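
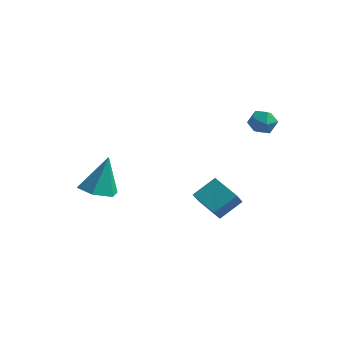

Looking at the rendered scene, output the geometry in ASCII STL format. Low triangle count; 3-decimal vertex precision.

solid 
facet normal -0.471 0.827 0.306
outer loop
vertex 2.63 2.538 1.822
vertex 2.591 2.264 2.504
vertex 3.172 2.669 2.303
endloop
endfacet
facet normal -0.027 0.972 -0.234
outer loop
vertex 2.63 2.538 1.822
vertex 3.172 2.669 2.303
vertex 3.332 2.505 1.603
endloop
endfacet
facet normal -0.220 0.569 -0.792
outer loop
vertex 2.63 2.538 1.822
vertex 3.332 2.505 1.603
vertex 2.85 1.998 1.373
endloop
endfacet
facet normal -0.784 0.176 -0.596
outer loop
vertex 2.63 2.538 1.822
vertex 2.85 1.998 1.373
vertex 2.393 1.849 1.93
endloop
endfacet
facet normal -0.939 0.336 0.081
outer loop
vertex 2.63 2.538 1.822
vertex 2.393 1.849 1.93
vertex 2.591 2.264 2.504
endloop
endfacet
facet normal 0.630 0.776 -0.038
outer loop
vertex 3.332 2.505 1.603
vertex 3.172 2.669 2.303
vertex 3.727 2.211 2.15
endloop
endfacet
facet normal -0.089 0.542 0.836
outer loop
vertex 3.172 2.669 2.303
vertex 2.591 2.264 2.504
vertex 3.27 2.062 2.707
endloop
endfacet
facet normal -0.844 -0.252 0.474
outer loop
vertex 2.591 2.264 2.504
vertex 2.393 1.849 1.93
vertex 2.788 1.555 2.477
endloop
endfacet
facet normal -0.593 -0.510 -0.623
outer loop
vertex 2.393 1.849 1.93
vertex 2.85 1.998 1.373
vertex 2.948 1.391 1.777
endloop
endfacet
facet normal 0.318 0.124 -0.940
outer loop
vertex 2.85 1.998 1.373
vertex 3.332 2.505 1.603
vertex 3.529 1.796 1.576
endloop
endfacet
facet normal 0.784 -0.176 0.596
outer loop
vertex 3.49 1.522 2.258
vertex 3.727 2.211 2.15
vertex 3.27 2.062 2.707
endloop
endfacet
facet normal 0.220 -0.569 0.792
outer loop
vertex 3.49 1.522 2.258
vertex 3.27 2.062 2.707
vertex 2.788 1.555 2.477
endloop
endfacet
facet normal 0.027 -0.972 0.234
outer loop
vertex 3.49 1.522 2.258
vertex 2.788 1.555 2.477
vertex 2.948 1.391 1.777
endloop
endfacet
facet normal 0.471 -0.827 -0.306
outer loop
vertex 3.49 1.522 2.258
vertex 2.948 1.391 1.777
vertex 3.529 1.796 1.576
endloop
endfacet
facet normal 0.939 -0.336 -0.081
outer loop
vertex 3.49 1.522 2.258
vertex 3.529 1.796 1.576
vertex 3.727 2.211 2.15
endloop
endfacet
facet normal 0.593 0.510 0.623
outer loop
vertex 3.27 2.062 2.707
vertex 3.727 2.211 2.15
vertex 3.172 2.669 2.303
endloop
endfacet
facet normal -0.318 -0.124 0.940
outer loop
vertex 2.788 1.555 2.477
vertex 3.27 2.062 2.707
vertex 2.591 2.264 2.504
endloop
endfacet
facet normal -0.630 -0.776 0.038
outer loop
vertex 2.948 1.391 1.777
vertex 2.788 1.555 2.477
vertex 2.393 1.849 1.93
endloop
endfacet
facet normal 0.089 -0.542 -0.836
outer loop
vertex 3.529 1.796 1.576
vertex 2.948 1.391 1.777
vertex 2.85 1.998 1.373
endloop
endfacet
facet normal 0.844 0.252 -0.474
outer loop
vertex 3.727 2.211 2.15
vertex 3.529 1.796 1.576
vertex 3.332 2.505 1.603
endloop
endfacet
facet normal -0.888 0.349 0.298
outer loop
vertex 1.223 1.109 -1.615
vertex 1.206 1.687 -2.343
vertex 0.595 0.148 -2.361
endloop
endfacet
facet normal 0.019 -0.621 0.784
outer loop
vertex 1.954 -0.387 -2.817
vertex 1.223 1.109 -1.615
vertex 0.595 0.148 -2.361
endloop
endfacet
facet normal -0.888 0.349 0.298
outer loop
vertex 0.595 0.148 -2.361
vertex 1.206 1.687 -2.343
vertex 0.578 0.726 -3.09
endloop
endfacet
facet normal -0.459 -0.701 -0.545
outer loop
vertex 0.578 0.726 -3.09
vertex 1.954 -0.387 -2.817
vertex 0.595 0.148 -2.361
endloop
endfacet
facet normal 0.459 0.701 0.546
outer loop
vertex 1.223 1.109 -1.615
vertex 2.565 1.152 -2.799
vertex 1.206 1.687 -2.343
endloop
endfacet
facet normal 0.018 -0.621 0.784
outer loop
vertex 2.582 0.574 -2.07
vertex 1.223 1.109 -1.615
vertex 1.954 -0.387 -2.817
endloop
endfacet
facet normal 0.459 0.701 0.545
outer loop
vertex 2.582 0.574 -2.07
vertex 2.565 1.152 -2.799
vertex 1.223 1.109 -1.615
endloop
endfacet
facet normal -0.018 0.621 -0.784
outer loop
vertex 1.206 1.687 -2.343
vertex 2.565 1.152 -2.799
vertex 0.578 0.726 -3.09
endloop
endfacet
facet normal -0.459 -0.701 -0.546
outer loop
vertex 1.937 0.191 -3.545
vertex 1.954 -0.387 -2.817
vertex 0.578 0.726 -3.09
endloop
endfacet
facet normal -0.018 0.620 -0.784
outer loop
vertex 0.578 0.726 -3.09
vertex 2.565 1.152 -2.799
vertex 1.937 0.191 -3.545
endloop
endfacet
facet normal 0.888 -0.349 -0.298
outer loop
vertex 1.937 0.191 -3.545
vertex 2.582 0.574 -2.07
vertex 1.954 -0.387 -2.817
endloop
endfacet
facet normal 0.888 -0.349 -0.298
outer loop
vertex 2.565 1.152 -2.799
vertex 2.582 0.574 -2.07
vertex 1.937 0.191 -3.545
endloop
endfacet
facet normal -0.113 -0.343 -0.933
outer loop
vertex -2.062 -1.918 -1.829
vertex -2.721 -2.544 -1.519
vertex -2.989 -1.669 -1.808
endloop
endfacet
facet normal 0.260 0.965 0.034
outer loop
vertex -2.062 -1.918 -1.829
vertex -2.989 -1.669 -1.808
vertex -2.499 -1.876 0.299
endloop
endfacet
facet normal -0.113 -0.343 -0.933
outer loop
vertex -2.989 -1.669 -1.808
vertex -2.721 -2.544 -1.519
vertex -3.648 -2.295 -1.498
endloop
endfacet
facet normal -0.616 0.757 0.218
outer loop
vertex -2.989 -1.669 -1.808
vertex -3.648 -2.295 -1.498
vertex -2.499 -1.876 0.299
endloop
endfacet
facet normal -0.113 -0.343 -0.933
outer loop
vertex -3.648 -2.295 -1.498
vertex -2.721 -2.544 -1.519
vertex -3.379 -3.17 -1.209
endloop
endfacet
facet normal -0.832 -0.074 0.549
outer loop
vertex -3.648 -2.295 -1.498
vertex -3.379 -3.17 -1.209
vertex -2.499 -1.876 0.299
endloop
endfacet
facet normal -0.113 -0.343 -0.933
outer loop
vertex -3.379 -3.17 -1.209
vertex -2.721 -2.544 -1.519
vertex -2.452 -3.419 -1.23
endloop
endfacet
facet normal -0.171 -0.696 0.697
outer loop
vertex -3.379 -3.17 -1.209
vertex -2.452 -3.419 -1.23
vertex -2.499 -1.876 0.299
endloop
endfacet
facet normal -0.114 -0.343 -0.932
outer loop
vertex -2.452 -3.419 -1.23
vertex -2.721 -2.544 -1.519
vertex -1.794 -2.794 -1.54
endloop
endfacet
facet normal 0.706 -0.488 0.514
outer loop
vertex -2.452 -3.419 -1.23
vertex -1.794 -2.794 -1.54
vertex -2.499 -1.876 0.299
endloop
endfacet
facet normal -0.113 -0.342 -0.933
outer loop
vertex -1.794 -2.794 -1.54
vertex -2.721 -2.544 -1.519
vertex -2.062 -1.918 -1.829
endloop
endfacet
facet normal 0.922 0.342 0.183
outer loop
vertex -1.794 -2.794 -1.54
vertex -2.062 -1.918 -1.829
vertex -2.499 -1.876 0.299
endloop
endfacet

endsolid


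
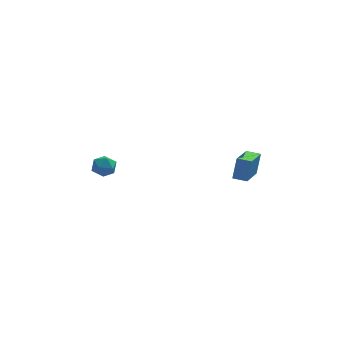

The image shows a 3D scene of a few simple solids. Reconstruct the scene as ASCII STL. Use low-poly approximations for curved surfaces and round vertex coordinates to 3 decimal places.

solid 
facet normal -0.957 0.277 0.086
outer loop
vertex -4.045 4.119 -0.286
vertex -4.266 3.377 -0.36
vertex -4.118 3.67 0.346
endloop
endfacet
facet normal -0.532 0.718 0.449
outer loop
vertex -4.045 4.119 -0.286
vertex -4.118 3.67 0.346
vertex -3.515 4.157 0.282
endloop
endfacet
facet normal -0.062 0.998 -0.009
outer loop
vertex -4.045 4.119 -0.286
vertex -3.515 4.157 0.282
vertex -3.289 4.164 -0.462
endloop
endfacet
facet normal -0.196 0.729 -0.656
outer loop
vertex -4.045 4.119 -0.286
vertex -3.289 4.164 -0.462
vertex -3.753 3.682 -0.859
endloop
endfacet
facet normal -0.750 0.283 -0.598
outer loop
vertex -4.045 4.119 -0.286
vertex -3.753 3.682 -0.859
vertex -4.266 3.377 -0.36
endloop
endfacet
facet normal -0.170 0.332 0.928
outer loop
vertex -3.515 4.157 0.282
vertex -4.118 3.67 0.346
vertex -3.407 3.438 0.559
endloop
endfacet
facet normal -0.858 -0.384 0.340
outer loop
vertex -4.118 3.67 0.346
vertex -4.266 3.377 -0.36
vertex -3.871 2.956 0.162
endloop
endfacet
facet normal -0.523 -0.374 -0.766
outer loop
vertex -4.266 3.377 -0.36
vertex -3.753 3.682 -0.859
vertex -3.645 2.963 -0.582
endloop
endfacet
facet normal 0.372 0.350 -0.860
outer loop
vertex -3.753 3.682 -0.859
vertex -3.289 4.164 -0.462
vertex -3.042 3.45 -0.646
endloop
endfacet
facet normal 0.590 0.785 0.187
outer loop
vertex -3.289 4.164 -0.462
vertex -3.515 4.157 0.282
vertex -2.894 3.743 0.06
endloop
endfacet
facet normal 0.196 -0.729 0.656
outer loop
vertex -3.115 3.001 -0.014
vertex -3.407 3.438 0.559
vertex -3.871 2.956 0.162
endloop
endfacet
facet normal 0.062 -0.998 0.009
outer loop
vertex -3.115 3.001 -0.014
vertex -3.871 2.956 0.162
vertex -3.645 2.963 -0.582
endloop
endfacet
facet normal 0.532 -0.718 -0.449
outer loop
vertex -3.115 3.001 -0.014
vertex -3.645 2.963 -0.582
vertex -3.042 3.45 -0.646
endloop
endfacet
facet normal 0.957 -0.277 -0.086
outer loop
vertex -3.115 3.001 -0.014
vertex -3.042 3.45 -0.646
vertex -2.894 3.743 0.06
endloop
endfacet
facet normal 0.750 -0.283 0.598
outer loop
vertex -3.115 3.001 -0.014
vertex -2.894 3.743 0.06
vertex -3.407 3.438 0.559
endloop
endfacet
facet normal -0.372 -0.350 0.860
outer loop
vertex -3.871 2.956 0.162
vertex -3.407 3.438 0.559
vertex -4.118 3.67 0.346
endloop
endfacet
facet normal -0.590 -0.785 -0.187
outer loop
vertex -3.645 2.963 -0.582
vertex -3.871 2.956 0.162
vertex -4.266 3.377 -0.36
endloop
endfacet
facet normal 0.170 -0.332 -0.928
outer loop
vertex -3.042 3.45 -0.646
vertex -3.645 2.963 -0.582
vertex -3.753 3.682 -0.859
endloop
endfacet
facet normal 0.858 0.384 -0.340
outer loop
vertex -2.894 3.743 0.06
vertex -3.042 3.45 -0.646
vertex -3.289 4.164 -0.462
endloop
endfacet
facet normal 0.523 0.374 0.766
outer loop
vertex -3.407 3.438 0.559
vertex -2.894 3.743 0.06
vertex -3.515 4.157 0.282
endloop
endfacet
facet normal -0.921 0.381 0.078
outer loop
vertex 3.262 -0.383 2.69
vertex 3.959 1.426 2.088
vertex 3.014 -0.718 1.395
endloop
endfacet
facet normal -0.343 -0.892 0.296
outer loop
vertex 3.761 -1.026 1.332
vertex 3.262 -0.383 2.69
vertex 3.014 -0.718 1.395
endloop
endfacet
facet normal -0.921 0.381 0.078
outer loop
vertex 3.014 -0.718 1.395
vertex 3.959 1.426 2.088
vertex 3.711 1.091 0.793
endloop
endfacet
facet normal -0.182 -0.247 -0.952
outer loop
vertex 3.711 1.091 0.793
vertex 3.761 -1.026 1.332
vertex 3.014 -0.718 1.395
endloop
endfacet
facet normal 0.182 0.247 0.952
outer loop
vertex 3.262 -0.383 2.69
vertex 4.706 1.118 2.025
vertex 3.959 1.426 2.088
endloop
endfacet
facet normal -0.343 -0.892 0.296
outer loop
vertex 4.009 -0.691 2.627
vertex 3.262 -0.383 2.69
vertex 3.761 -1.026 1.332
endloop
endfacet
facet normal 0.182 0.247 0.952
outer loop
vertex 4.009 -0.691 2.627
vertex 4.706 1.118 2.025
vertex 3.262 -0.383 2.69
endloop
endfacet
facet normal 0.343 0.892 -0.296
outer loop
vertex 3.959 1.426 2.088
vertex 4.706 1.118 2.025
vertex 3.711 1.091 0.793
endloop
endfacet
facet normal -0.182 -0.247 -0.952
outer loop
vertex 4.458 0.783 0.73
vertex 3.761 -1.026 1.332
vertex 3.711 1.091 0.793
endloop
endfacet
facet normal 0.343 0.892 -0.296
outer loop
vertex 3.711 1.091 0.793
vertex 4.706 1.118 2.025
vertex 4.458 0.783 0.73
endloop
endfacet
facet normal 0.921 -0.381 -0.078
outer loop
vertex 4.458 0.783 0.73
vertex 4.009 -0.691 2.627
vertex 3.761 -1.026 1.332
endloop
endfacet
facet normal 0.921 -0.381 -0.078
outer loop
vertex 4.706 1.118 2.025
vertex 4.009 -0.691 2.627
vertex 4.458 0.783 0.73
endloop
endfacet

endsolid


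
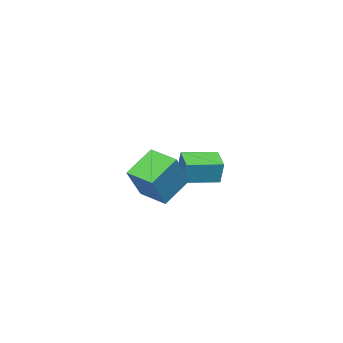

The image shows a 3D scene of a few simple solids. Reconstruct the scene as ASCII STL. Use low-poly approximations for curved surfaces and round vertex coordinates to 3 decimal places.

solid 
facet normal -0.773 0.228 0.592
outer loop
vertex 2.186 -0.109 -1.212
vertex 2.34 0.96 -1.422
vertex 1.165 -0.216 -2.504
endloop
endfacet
facet normal -0.139 -0.972 0.191
outer loop
vertex 2.2 -0.52 -3.298
vertex 2.186 -0.109 -1.212
vertex 1.165 -0.216 -2.504
endloop
endfacet
facet normal -0.773 0.227 0.593
outer loop
vertex 1.165 -0.216 -2.504
vertex 2.34 0.96 -1.422
vertex 1.318 0.853 -2.714
endloop
endfacet
facet normal -0.619 -0.065 -0.782
outer loop
vertex 1.318 0.853 -2.714
vertex 2.2 -0.52 -3.298
vertex 1.165 -0.216 -2.504
endloop
endfacet
facet normal 0.619 0.065 0.783
outer loop
vertex 2.186 -0.109 -1.212
vertex 3.375 0.656 -2.216
vertex 2.34 0.96 -1.422
endloop
endfacet
facet normal -0.139 -0.972 0.191
outer loop
vertex 3.222 -0.413 -2.006
vertex 2.186 -0.109 -1.212
vertex 2.2 -0.52 -3.298
endloop
endfacet
facet normal 0.619 0.065 0.783
outer loop
vertex 3.222 -0.413 -2.006
vertex 3.375 0.656 -2.216
vertex 2.186 -0.109 -1.212
endloop
endfacet
facet normal 0.139 0.972 -0.191
outer loop
vertex 2.34 0.96 -1.422
vertex 3.375 0.656 -2.216
vertex 1.318 0.853 -2.714
endloop
endfacet
facet normal -0.619 -0.065 -0.783
outer loop
vertex 2.354 0.549 -3.508
vertex 2.2 -0.52 -3.298
vertex 1.318 0.853 -2.714
endloop
endfacet
facet normal 0.139 0.972 -0.190
outer loop
vertex 1.318 0.853 -2.714
vertex 3.375 0.656 -2.216
vertex 2.354 0.549 -3.508
endloop
endfacet
facet normal 0.773 -0.228 -0.592
outer loop
vertex 2.354 0.549 -3.508
vertex 3.222 -0.413 -2.006
vertex 2.2 -0.52 -3.298
endloop
endfacet
facet normal 0.773 -0.227 -0.592
outer loop
vertex 3.375 0.656 -2.216
vertex 3.222 -0.413 -2.006
vertex 2.354 0.549 -3.508
endloop
endfacet
facet normal -0.699 -0.655 0.286
outer loop
vertex -1.22 -1.002 -2.505
vertex -2.154 -0.045 -2.594
vertex -1.378 -1.243 -3.442
endloop
endfacet
facet normal 0.696 -0.715 0.066
outer loop
vertex -0.686 -0.595 -3.726
vertex -1.22 -1.002 -2.505
vertex -1.378 -1.243 -3.442
endloop
endfacet
facet normal -0.699 -0.655 0.286
outer loop
vertex -1.378 -1.243 -3.442
vertex -2.154 -0.045 -2.594
vertex -2.312 -0.286 -3.531
endloop
endfacet
facet normal -0.161 -0.246 -0.956
outer loop
vertex -2.312 -0.286 -3.531
vertex -0.686 -0.595 -3.726
vertex -1.378 -1.243 -3.442
endloop
endfacet
facet normal 0.161 0.246 0.956
outer loop
vertex -1.22 -1.002 -2.505
vertex -1.462 0.603 -2.878
vertex -2.154 -0.045 -2.594
endloop
endfacet
facet normal 0.696 -0.715 0.066
outer loop
vertex -0.528 -0.354 -2.789
vertex -1.22 -1.002 -2.505
vertex -0.686 -0.595 -3.726
endloop
endfacet
facet normal 0.161 0.246 0.956
outer loop
vertex -0.528 -0.354 -2.789
vertex -1.462 0.603 -2.878
vertex -1.22 -1.002 -2.505
endloop
endfacet
facet normal -0.696 0.715 -0.066
outer loop
vertex -2.154 -0.045 -2.594
vertex -1.462 0.603 -2.878
vertex -2.312 -0.286 -3.531
endloop
endfacet
facet normal -0.161 -0.246 -0.956
outer loop
vertex -1.62 0.362 -3.815
vertex -0.686 -0.595 -3.726
vertex -2.312 -0.286 -3.531
endloop
endfacet
facet normal -0.696 0.715 -0.066
outer loop
vertex -2.312 -0.286 -3.531
vertex -1.462 0.603 -2.878
vertex -1.62 0.362 -3.815
endloop
endfacet
facet normal 0.699 0.655 -0.286
outer loop
vertex -1.62 0.362 -3.815
vertex -0.528 -0.354 -2.789
vertex -0.686 -0.595 -3.726
endloop
endfacet
facet normal 0.699 0.655 -0.286
outer loop
vertex -1.462 0.603 -2.878
vertex -0.528 -0.354 -2.789
vertex -1.62 0.362 -3.815
endloop
endfacet

endsolid


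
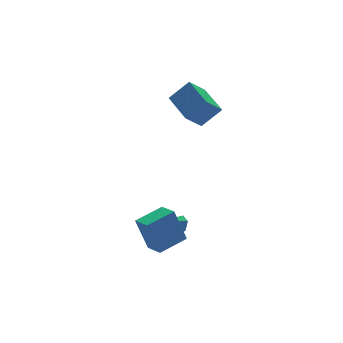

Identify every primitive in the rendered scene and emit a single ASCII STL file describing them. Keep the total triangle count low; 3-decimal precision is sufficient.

solid 
facet normal 0.840 -0.020 -0.543
outer loop
vertex -0.102 0.692 -2.924
vertex -0.472 0.509 -3.49
vertex -0.31 1.152 -3.263
endloop
endfacet
facet normal -0.038 0.582 0.812
outer loop
vertex -0.102 0.692 -2.924
vertex -0.31 1.152 -3.263
vertex -1.428 0.531 -2.87
endloop
endfacet
facet normal 0.839 -0.019 -0.544
outer loop
vertex -0.31 1.152 -3.263
vertex -0.472 0.509 -3.49
vertex -0.641 1.127 -3.772
endloop
endfacet
facet normal -0.412 0.883 0.224
outer loop
vertex -0.31 1.152 -3.263
vertex -0.641 1.127 -3.772
vertex -1.428 0.531 -2.87
endloop
endfacet
facet normal 0.839 -0.018 -0.543
outer loop
vertex -0.641 1.127 -3.772
vertex -0.472 0.509 -3.49
vertex -0.844 0.638 -4.069
endloop
endfacet
facet normal -0.782 0.527 -0.334
outer loop
vertex -0.641 1.127 -3.772
vertex -0.844 0.638 -4.069
vertex -1.428 0.531 -2.87
endloop
endfacet
facet normal 0.839 -0.020 -0.544
outer loop
vertex -0.844 0.638 -4.069
vertex -0.472 0.509 -3.49
vertex -0.767 0.051 -3.929
endloop
endfacet
facet normal -0.869 -0.220 -0.443
outer loop
vertex -0.844 0.638 -4.069
vertex -0.767 0.051 -3.929
vertex -1.428 0.531 -2.87
endloop
endfacet
facet normal 0.839 -0.018 -0.545
outer loop
vertex -0.767 0.051 -3.929
vertex -0.472 0.509 -3.49
vertex -0.467 -0.19 -3.459
endloop
endfacet
facet normal -0.608 -0.794 -0.019
outer loop
vertex -0.767 0.051 -3.929
vertex -0.467 -0.19 -3.459
vertex -1.428 0.531 -2.87
endloop
endfacet
facet normal 0.839 -0.018 -0.544
outer loop
vertex -0.467 -0.19 -3.459
vertex -0.472 0.509 -3.49
vertex -0.171 0.095 -3.012
endloop
endfacet
facet normal -0.195 -0.763 0.616
outer loop
vertex -0.467 -0.19 -3.459
vertex -0.171 0.095 -3.012
vertex -1.428 0.531 -2.87
endloop
endfacet
facet normal 0.839 -0.017 -0.543
outer loop
vertex -0.171 0.095 -3.012
vertex -0.472 0.509 -3.49
vertex -0.102 0.692 -2.924
endloop
endfacet
facet normal 0.059 -0.152 0.987
outer loop
vertex -0.171 0.095 -3.012
vertex -0.102 0.692 -2.924
vertex -1.428 0.531 -2.87
endloop
endfacet
facet normal -0.961 -0.109 -0.254
outer loop
vertex -3.53 -1.726 -1.416
vertex -3.604 -0.644 -1.601
vertex -2.98 -2.021 -3.369
endloop
endfacet
facet normal 0.068 -0.984 0.168
outer loop
vertex -1.356 -1.836 -2.939
vertex -3.53 -1.726 -1.416
vertex -2.98 -2.021 -3.369
endloop
endfacet
facet normal -0.961 -0.109 -0.254
outer loop
vertex -2.98 -2.021 -3.369
vertex -3.604 -0.644 -1.601
vertex -3.054 -0.939 -3.553
endloop
endfacet
facet normal 0.269 -0.144 -0.952
outer loop
vertex -3.054 -0.939 -3.553
vertex -1.356 -1.836 -2.939
vertex -2.98 -2.021 -3.369
endloop
endfacet
facet normal -0.269 0.144 0.952
outer loop
vertex -3.53 -1.726 -1.416
vertex -1.98 -0.459 -1.171
vertex -3.604 -0.644 -1.601
endloop
endfacet
facet normal 0.068 -0.984 0.168
outer loop
vertex -1.906 -1.541 -0.987
vertex -3.53 -1.726 -1.416
vertex -1.356 -1.836 -2.939
endloop
endfacet
facet normal -0.268 0.144 0.953
outer loop
vertex -1.906 -1.541 -0.987
vertex -1.98 -0.459 -1.171
vertex -3.53 -1.726 -1.416
endloop
endfacet
facet normal -0.068 0.984 -0.168
outer loop
vertex -3.604 -0.644 -1.601
vertex -1.98 -0.459 -1.171
vertex -3.054 -0.939 -3.553
endloop
endfacet
facet normal 0.268 -0.145 -0.952
outer loop
vertex -1.43 -0.754 -3.124
vertex -1.356 -1.836 -2.939
vertex -3.054 -0.939 -3.553
endloop
endfacet
facet normal -0.068 0.984 -0.168
outer loop
vertex -3.054 -0.939 -3.553
vertex -1.98 -0.459 -1.171
vertex -1.43 -0.754 -3.124
endloop
endfacet
facet normal 0.961 0.109 0.254
outer loop
vertex -1.43 -0.754 -3.124
vertex -1.906 -1.541 -0.987
vertex -1.356 -1.836 -2.939
endloop
endfacet
facet normal 0.961 0.109 0.254
outer loop
vertex -1.98 -0.459 -1.171
vertex -1.906 -1.541 -0.987
vertex -1.43 -0.754 -3.124
endloop
endfacet
facet normal -0.755 -0.097 0.648
outer loop
vertex 2.358 2.552 3.926
vertex 2.565 4.639 4.48
vertex 1.353 2.946 2.814
endloop
endfacet
facet normal -0.095 -0.962 -0.255
outer loop
vertex 2.395 3.081 1.92
vertex 2.358 2.552 3.926
vertex 1.353 2.946 2.814
endloop
endfacet
facet normal -0.755 -0.097 0.648
outer loop
vertex 1.353 2.946 2.814
vertex 2.565 4.639 4.48
vertex 1.56 5.034 3.368
endloop
endfacet
facet normal -0.648 0.255 -0.717
outer loop
vertex 1.56 5.034 3.368
vertex 2.395 3.081 1.92
vertex 1.353 2.946 2.814
endloop
endfacet
facet normal 0.648 -0.255 0.717
outer loop
vertex 2.358 2.552 3.926
vertex 3.607 4.774 3.586
vertex 2.565 4.639 4.48
endloop
endfacet
facet normal -0.095 -0.962 -0.255
outer loop
vertex 3.4 2.686 3.032
vertex 2.358 2.552 3.926
vertex 2.395 3.081 1.92
endloop
endfacet
facet normal 0.648 -0.255 0.718
outer loop
vertex 3.4 2.686 3.032
vertex 3.607 4.774 3.586
vertex 2.358 2.552 3.926
endloop
endfacet
facet normal 0.095 0.962 0.256
outer loop
vertex 2.565 4.639 4.48
vertex 3.607 4.774 3.586
vertex 1.56 5.034 3.368
endloop
endfacet
facet normal -0.648 0.255 -0.717
outer loop
vertex 2.602 5.168 2.474
vertex 2.395 3.081 1.92
vertex 1.56 5.034 3.368
endloop
endfacet
facet normal 0.095 0.962 0.255
outer loop
vertex 1.56 5.034 3.368
vertex 3.607 4.774 3.586
vertex 2.602 5.168 2.474
endloop
endfacet
facet normal 0.755 0.097 -0.648
outer loop
vertex 2.602 5.168 2.474
vertex 3.4 2.686 3.032
vertex 2.395 3.081 1.92
endloop
endfacet
facet normal 0.755 0.097 -0.648
outer loop
vertex 3.607 4.774 3.586
vertex 3.4 2.686 3.032
vertex 2.602 5.168 2.474
endloop
endfacet

endsolid


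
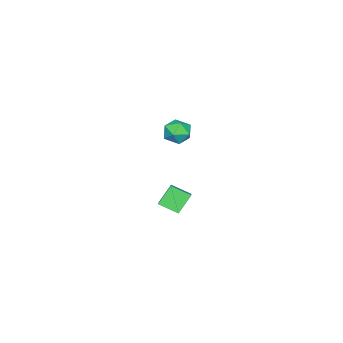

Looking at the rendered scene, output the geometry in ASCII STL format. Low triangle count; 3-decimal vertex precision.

solid 
facet normal -0.452 0.892 -0.028
outer loop
vertex 3.049 1.349 3.032
vertex 2.868 1.278 3.687
vertex 3.462 1.574 3.528
endloop
endfacet
facet normal 0.101 0.872 -0.479
outer loop
vertex 3.049 1.349 3.032
vertex 3.462 1.574 3.528
vertex 3.724 1.247 2.988
endloop
endfacet
facet normal -0.010 0.339 -0.941
outer loop
vertex 3.049 1.349 3.032
vertex 3.724 1.247 2.988
vertex 3.29 0.748 2.813
endloop
endfacet
facet normal -0.632 0.029 -0.775
outer loop
vertex 3.049 1.349 3.032
vertex 3.29 0.748 2.813
vertex 2.761 0.767 3.245
endloop
endfacet
facet normal -0.905 0.371 -0.210
outer loop
vertex 3.049 1.349 3.032
vertex 2.761 0.767 3.245
vertex 2.868 1.278 3.687
endloop
endfacet
facet normal 0.686 0.720 -0.103
outer loop
vertex 3.724 1.247 2.988
vertex 3.462 1.574 3.528
vertex 3.959 1.113 3.615
endloop
endfacet
facet normal -0.206 0.751 0.627
outer loop
vertex 3.462 1.574 3.528
vertex 2.868 1.278 3.687
vertex 3.43 1.132 4.047
endloop
endfacet
facet normal -0.939 -0.091 0.332
outer loop
vertex 2.868 1.278 3.687
vertex 2.761 0.767 3.245
vertex 2.996 0.633 3.872
endloop
endfacet
facet normal -0.497 -0.645 -0.580
outer loop
vertex 2.761 0.767 3.245
vertex 3.29 0.748 2.813
vertex 3.258 0.306 3.332
endloop
endfacet
facet normal 0.507 -0.143 -0.850
outer loop
vertex 3.29 0.748 2.813
vertex 3.724 1.247 2.988
vertex 3.852 0.602 3.173
endloop
endfacet
facet normal 0.632 -0.029 0.775
outer loop
vertex 3.671 0.531 3.828
vertex 3.959 1.113 3.615
vertex 3.43 1.132 4.047
endloop
endfacet
facet normal 0.010 -0.339 0.941
outer loop
vertex 3.671 0.531 3.828
vertex 3.43 1.132 4.047
vertex 2.996 0.633 3.872
endloop
endfacet
facet normal -0.101 -0.872 0.479
outer loop
vertex 3.671 0.531 3.828
vertex 2.996 0.633 3.872
vertex 3.258 0.306 3.332
endloop
endfacet
facet normal 0.452 -0.892 0.028
outer loop
vertex 3.671 0.531 3.828
vertex 3.258 0.306 3.332
vertex 3.852 0.602 3.173
endloop
endfacet
facet normal 0.905 -0.371 0.210
outer loop
vertex 3.671 0.531 3.828
vertex 3.852 0.602 3.173
vertex 3.959 1.113 3.615
endloop
endfacet
facet normal 0.497 0.645 0.580
outer loop
vertex 3.43 1.132 4.047
vertex 3.959 1.113 3.615
vertex 3.462 1.574 3.528
endloop
endfacet
facet normal -0.507 0.143 0.850
outer loop
vertex 2.996 0.633 3.872
vertex 3.43 1.132 4.047
vertex 2.868 1.278 3.687
endloop
endfacet
facet normal -0.686 -0.720 0.103
outer loop
vertex 3.258 0.306 3.332
vertex 2.996 0.633 3.872
vertex 2.761 0.767 3.245
endloop
endfacet
facet normal 0.206 -0.751 -0.627
outer loop
vertex 3.852 0.602 3.173
vertex 3.258 0.306 3.332
vertex 3.29 0.748 2.813
endloop
endfacet
facet normal 0.939 0.091 -0.332
outer loop
vertex 3.959 1.113 3.615
vertex 3.852 0.602 3.173
vertex 3.724 1.247 2.988
endloop
endfacet
facet normal -0.621 0.200 0.758
outer loop
vertex 1.702 -0.375 -1.271
vertex 1.471 0.502 -1.692
vertex 1.006 -0.781 -1.734
endloop
endfacet
facet normal 0.231 -0.877 0.422
outer loop
vertex 1.689 -1.002 -2.568
vertex 1.702 -0.375 -1.271
vertex 1.006 -0.781 -1.734
endloop
endfacet
facet normal -0.621 0.200 0.758
outer loop
vertex 1.006 -0.781 -1.734
vertex 1.471 0.502 -1.692
vertex 0.775 0.095 -2.155
endloop
endfacet
facet normal -0.749 -0.437 -0.498
outer loop
vertex 0.775 0.095 -2.155
vertex 1.689 -1.002 -2.568
vertex 1.006 -0.781 -1.734
endloop
endfacet
facet normal 0.749 0.436 0.498
outer loop
vertex 1.702 -0.375 -1.271
vertex 2.154 0.281 -2.526
vertex 1.471 0.502 -1.692
endloop
endfacet
facet normal 0.232 -0.877 0.421
outer loop
vertex 2.385 -0.595 -2.105
vertex 1.702 -0.375 -1.271
vertex 1.689 -1.002 -2.568
endloop
endfacet
facet normal 0.749 0.437 0.498
outer loop
vertex 2.385 -0.595 -2.105
vertex 2.154 0.281 -2.526
vertex 1.702 -0.375 -1.271
endloop
endfacet
facet normal -0.232 0.876 -0.422
outer loop
vertex 1.471 0.502 -1.692
vertex 2.154 0.281 -2.526
vertex 0.775 0.095 -2.155
endloop
endfacet
facet normal -0.749 -0.437 -0.498
outer loop
vertex 1.458 -0.125 -2.989
vertex 1.689 -1.002 -2.568
vertex 0.775 0.095 -2.155
endloop
endfacet
facet normal -0.232 0.877 -0.421
outer loop
vertex 0.775 0.095 -2.155
vertex 2.154 0.281 -2.526
vertex 1.458 -0.125 -2.989
endloop
endfacet
facet normal 0.621 -0.200 -0.758
outer loop
vertex 1.458 -0.125 -2.989
vertex 2.385 -0.595 -2.105
vertex 1.689 -1.002 -2.568
endloop
endfacet
facet normal 0.621 -0.200 -0.758
outer loop
vertex 2.154 0.281 -2.526
vertex 2.385 -0.595 -2.105
vertex 1.458 -0.125 -2.989
endloop
endfacet

endsolid


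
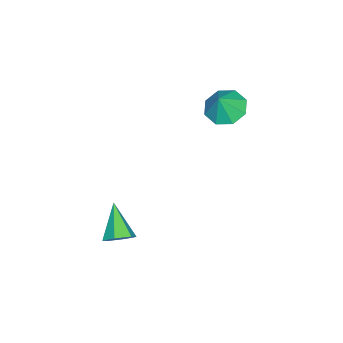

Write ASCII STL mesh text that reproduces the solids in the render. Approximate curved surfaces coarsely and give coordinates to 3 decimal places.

solid 
facet normal 0.638 0.445 -0.628
outer loop
vertex 2.488 -0.033 -2.105
vertex 1.96 -0.048 -2.652
vertex 2.005 0.549 -2.183
endloop
endfacet
facet normal 0.197 0.289 0.937
outer loop
vertex 2.488 -0.033 -2.105
vertex 2.005 0.549 -2.183
vertex 0.78 -0.872 -1.488
endloop
endfacet
facet normal 0.637 0.446 -0.629
outer loop
vertex 2.005 0.549 -2.183
vertex 1.96 -0.048 -2.652
vertex 1.476 0.534 -2.729
endloop
endfacet
facet normal -0.526 0.694 0.491
outer loop
vertex 2.005 0.549 -2.183
vertex 1.476 0.534 -2.729
vertex 0.78 -0.872 -1.488
endloop
endfacet
facet normal 0.637 0.446 -0.629
outer loop
vertex 1.476 0.534 -2.729
vertex 1.96 -0.048 -2.652
vertex 1.431 -0.063 -3.198
endloop
endfacet
facet normal -0.937 0.256 -0.236
outer loop
vertex 1.476 0.534 -2.729
vertex 1.431 -0.063 -3.198
vertex 0.78 -0.872 -1.488
endloop
endfacet
facet normal 0.637 0.445 -0.629
outer loop
vertex 1.431 -0.063 -3.198
vertex 1.96 -0.048 -2.652
vertex 1.915 -0.645 -3.12
endloop
endfacet
facet normal -0.624 -0.588 -0.515
outer loop
vertex 1.431 -0.063 -3.198
vertex 1.915 -0.645 -3.12
vertex 0.78 -0.872 -1.488
endloop
endfacet
facet normal 0.637 0.445 -0.629
outer loop
vertex 1.915 -0.645 -3.12
vertex 1.96 -0.048 -2.652
vertex 2.443 -0.629 -2.574
endloop
endfacet
facet normal 0.101 -0.993 -0.068
outer loop
vertex 1.915 -0.645 -3.12
vertex 2.443 -0.629 -2.574
vertex 0.78 -0.872 -1.488
endloop
endfacet
facet normal 0.638 0.446 -0.628
outer loop
vertex 2.443 -0.629 -2.574
vertex 1.96 -0.048 -2.652
vertex 2.488 -0.033 -2.105
endloop
endfacet
facet normal 0.510 -0.555 0.657
outer loop
vertex 2.443 -0.629 -2.574
vertex 2.488 -0.033 -2.105
vertex 0.78 -0.872 -1.488
endloop
endfacet
facet normal -0.494 0.051 -0.868
outer loop
vertex -2.816 3.194 2.572
vertex -3.499 2.554 2.923
vertex -3.396 3.549 2.923
endloop
endfacet
facet normal 0.632 0.697 0.339
outer loop
vertex -2.816 3.194 2.572
vertex -3.396 3.549 2.923
vertex -2.841 2.486 4.077
endloop
endfacet
facet normal -0.495 0.051 -0.867
outer loop
vertex -3.396 3.549 2.923
vertex -3.499 2.554 2.923
vertex -4.036 3.321 3.275
endloop
endfacet
facet normal 0.090 0.754 0.651
outer loop
vertex -3.396 3.549 2.923
vertex -4.036 3.321 3.275
vertex -2.841 2.486 4.077
endloop
endfacet
facet normal -0.494 0.052 -0.868
outer loop
vertex -4.036 3.321 3.275
vertex -3.499 2.554 2.923
vertex -4.362 2.643 3.42
endloop
endfacet
facet normal -0.341 0.350 0.872
outer loop
vertex -4.036 3.321 3.275
vertex -4.362 2.643 3.42
vertex -2.841 2.486 4.077
endloop
endfacet
facet normal -0.494 0.052 -0.868
outer loop
vertex -4.362 2.643 3.42
vertex -3.499 2.554 2.923
vertex -4.182 1.914 3.274
endloop
endfacet
facet normal -0.405 -0.275 0.872
outer loop
vertex -4.362 2.643 3.42
vertex -4.182 1.914 3.274
vertex -2.841 2.486 4.077
endloop
endfacet
facet normal -0.494 0.051 -0.868
outer loop
vertex -4.182 1.914 3.274
vertex -3.499 2.554 2.923
vertex -3.602 1.559 2.923
endloop
endfacet
facet normal -0.068 -0.755 0.652
outer loop
vertex -4.182 1.914 3.274
vertex -3.602 1.559 2.923
vertex -2.841 2.486 4.077
endloop
endfacet
facet normal -0.495 0.051 -0.868
outer loop
vertex -3.602 1.559 2.923
vertex -3.499 2.554 2.923
vertex -2.961 1.788 2.571
endloop
endfacet
facet normal 0.476 -0.812 0.338
outer loop
vertex -3.602 1.559 2.923
vertex -2.961 1.788 2.571
vertex -2.841 2.486 4.077
endloop
endfacet
facet normal -0.494 0.051 -0.868
outer loop
vertex -2.961 1.788 2.571
vertex -3.499 2.554 2.923
vertex -2.636 2.465 2.426
endloop
endfacet
facet normal 0.905 -0.409 0.118
outer loop
vertex -2.961 1.788 2.571
vertex -2.636 2.465 2.426
vertex -2.841 2.486 4.077
endloop
endfacet
facet normal -0.494 0.052 -0.868
outer loop
vertex -2.636 2.465 2.426
vertex -3.499 2.554 2.923
vertex -2.816 3.194 2.572
endloop
endfacet
facet normal 0.969 0.216 0.118
outer loop
vertex -2.636 2.465 2.426
vertex -2.816 3.194 2.572
vertex -2.841 2.486 4.077
endloop
endfacet

endsolid


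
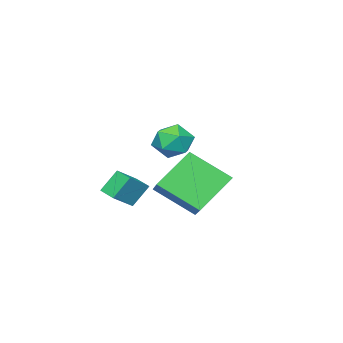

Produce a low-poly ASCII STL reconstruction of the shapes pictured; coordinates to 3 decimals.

solid 
facet normal -0.762 0.267 0.589
outer loop
vertex 0.703 -0.195 1.914
vertex 1.279 0.015 2.564
vertex 1.034 0.633 1.967
endloop
endfacet
facet normal -0.922 0.375 -0.097
outer loop
vertex 0.703 -0.195 1.914
vertex 1.034 0.633 1.967
vertex 0.955 0.233 1.172
endloop
endfacet
facet normal -0.864 -0.249 -0.437
outer loop
vertex 0.703 -0.195 1.914
vertex 0.955 0.233 1.172
vertex 1.151 -0.633 1.277
endloop
endfacet
facet normal -0.668 -0.743 0.040
outer loop
vertex 0.703 -0.195 1.914
vertex 1.151 -0.633 1.277
vertex 1.352 -0.767 2.138
endloop
endfacet
facet normal -0.606 -0.423 0.674
outer loop
vertex 0.703 -0.195 1.914
vertex 1.352 -0.767 2.138
vertex 1.279 0.015 2.564
endloop
endfacet
facet normal -0.435 0.821 -0.370
outer loop
vertex 0.955 0.233 1.172
vertex 1.034 0.633 1.967
vertex 1.688 0.707 1.362
endloop
endfacet
facet normal -0.177 0.647 0.742
outer loop
vertex 1.034 0.633 1.967
vertex 1.279 0.015 2.564
vertex 1.889 0.573 2.223
endloop
endfacet
facet normal 0.077 -0.471 0.879
outer loop
vertex 1.279 0.015 2.564
vertex 1.352 -0.767 2.138
vertex 2.085 -0.293 2.328
endloop
endfacet
facet normal -0.025 -0.989 -0.148
outer loop
vertex 1.352 -0.767 2.138
vertex 1.151 -0.633 1.277
vertex 2.006 -0.693 1.533
endloop
endfacet
facet normal -0.342 -0.189 -0.921
outer loop
vertex 1.151 -0.633 1.277
vertex 0.955 0.233 1.172
vertex 1.761 -0.075 0.936
endloop
endfacet
facet normal 0.668 0.743 -0.040
outer loop
vertex 2.337 0.135 1.586
vertex 1.688 0.707 1.362
vertex 1.889 0.573 2.223
endloop
endfacet
facet normal 0.864 0.249 0.437
outer loop
vertex 2.337 0.135 1.586
vertex 1.889 0.573 2.223
vertex 2.085 -0.293 2.328
endloop
endfacet
facet normal 0.922 -0.375 0.097
outer loop
vertex 2.337 0.135 1.586
vertex 2.085 -0.293 2.328
vertex 2.006 -0.693 1.533
endloop
endfacet
facet normal 0.762 -0.267 -0.589
outer loop
vertex 2.337 0.135 1.586
vertex 2.006 -0.693 1.533
vertex 1.761 -0.075 0.936
endloop
endfacet
facet normal 0.606 0.423 -0.674
outer loop
vertex 2.337 0.135 1.586
vertex 1.761 -0.075 0.936
vertex 1.688 0.707 1.362
endloop
endfacet
facet normal 0.025 0.989 0.148
outer loop
vertex 1.889 0.573 2.223
vertex 1.688 0.707 1.362
vertex 1.034 0.633 1.967
endloop
endfacet
facet normal 0.342 0.189 0.921
outer loop
vertex 2.085 -0.293 2.328
vertex 1.889 0.573 2.223
vertex 1.279 0.015 2.564
endloop
endfacet
facet normal 0.435 -0.821 0.370
outer loop
vertex 2.006 -0.693 1.533
vertex 2.085 -0.293 2.328
vertex 1.352 -0.767 2.138
endloop
endfacet
facet normal 0.177 -0.647 -0.742
outer loop
vertex 1.761 -0.075 0.936
vertex 2.006 -0.693 1.533
vertex 1.151 -0.633 1.277
endloop
endfacet
facet normal -0.077 0.471 -0.879
outer loop
vertex 1.688 0.707 1.362
vertex 1.761 -0.075 0.936
vertex 0.955 0.233 1.172
endloop
endfacet
facet normal -0.525 0.274 0.806
outer loop
vertex -0.036 -4.162 -1.152
vertex 0.174 -3.311 -1.305
vertex -1.074 -4.035 -1.872
endloop
endfacet
facet normal -0.236 -0.957 0.171
outer loop
vertex -0.434 -4.369 -2.855
vertex -0.036 -4.162 -1.152
vertex -1.074 -4.035 -1.872
endloop
endfacet
facet normal -0.525 0.274 0.806
outer loop
vertex -1.074 -4.035 -1.872
vertex 0.174 -3.311 -1.305
vertex -0.865 -3.184 -2.025
endloop
endfacet
facet normal -0.818 0.099 -0.566
outer loop
vertex -0.865 -3.184 -2.025
vertex -0.434 -4.369 -2.855
vertex -1.074 -4.035 -1.872
endloop
endfacet
facet normal 0.818 -0.100 0.567
outer loop
vertex -0.036 -4.162 -1.152
vertex 0.814 -3.645 -2.288
vertex 0.174 -3.311 -1.305
endloop
endfacet
facet normal -0.236 -0.957 0.171
outer loop
vertex 0.605 -4.496 -2.135
vertex -0.036 -4.162 -1.152
vertex -0.434 -4.369 -2.855
endloop
endfacet
facet normal 0.818 -0.099 0.567
outer loop
vertex 0.605 -4.496 -2.135
vertex 0.814 -3.645 -2.288
vertex -0.036 -4.162 -1.152
endloop
endfacet
facet normal 0.236 0.957 -0.172
outer loop
vertex 0.174 -3.311 -1.305
vertex 0.814 -3.645 -2.288
vertex -0.865 -3.184 -2.025
endloop
endfacet
facet normal -0.818 0.100 -0.567
outer loop
vertex -0.224 -3.518 -3.008
vertex -0.434 -4.369 -2.855
vertex -0.865 -3.184 -2.025
endloop
endfacet
facet normal 0.236 0.957 -0.171
outer loop
vertex -0.865 -3.184 -2.025
vertex 0.814 -3.645 -2.288
vertex -0.224 -3.518 -3.008
endloop
endfacet
facet normal 0.525 -0.274 -0.806
outer loop
vertex -0.224 -3.518 -3.008
vertex 0.605 -4.496 -2.135
vertex -0.434 -4.369 -2.855
endloop
endfacet
facet normal 0.525 -0.274 -0.806
outer loop
vertex 0.814 -3.645 -2.288
vertex 0.605 -4.496 -2.135
vertex -0.224 -3.518 -3.008
endloop
endfacet
facet normal -0.613 -0.626 -0.482
outer loop
vertex -3.578 -3.528 -1.26
vertex -4.282 -1.874 -2.511
vertex -2.006 -3.954 -2.708
endloop
endfacet
facet normal 0.321 -0.756 0.571
outer loop
vertex -0.938 -2.866 -1.869
vertex -3.578 -3.528 -1.26
vertex -2.006 -3.954 -2.708
endloop
endfacet
facet normal -0.613 -0.625 -0.482
outer loop
vertex -2.006 -3.954 -2.708
vertex -4.282 -1.874 -2.511
vertex -2.709 -2.3 -3.959
endloop
endfacet
facet normal 0.721 -0.196 -0.664
outer loop
vertex -2.709 -2.3 -3.959
vertex -0.938 -2.866 -1.869
vertex -2.006 -3.954 -2.708
endloop
endfacet
facet normal -0.721 0.196 0.664
outer loop
vertex -3.578 -3.528 -1.26
vertex -3.214 -0.786 -1.672
vertex -4.282 -1.874 -2.511
endloop
endfacet
facet normal 0.321 -0.755 0.571
outer loop
vertex -2.511 -2.44 -0.421
vertex -3.578 -3.528 -1.26
vertex -0.938 -2.866 -1.869
endloop
endfacet
facet normal -0.722 0.196 0.664
outer loop
vertex -2.511 -2.44 -0.421
vertex -3.214 -0.786 -1.672
vertex -3.578 -3.528 -1.26
endloop
endfacet
facet normal -0.321 0.756 -0.571
outer loop
vertex -4.282 -1.874 -2.511
vertex -3.214 -0.786 -1.672
vertex -2.709 -2.3 -3.959
endloop
endfacet
facet normal 0.722 -0.195 -0.664
outer loop
vertex -1.642 -1.212 -3.12
vertex -0.938 -2.866 -1.869
vertex -2.709 -2.3 -3.959
endloop
endfacet
facet normal -0.321 0.755 -0.571
outer loop
vertex -2.709 -2.3 -3.959
vertex -3.214 -0.786 -1.672
vertex -1.642 -1.212 -3.12
endloop
endfacet
facet normal 0.613 0.626 0.482
outer loop
vertex -1.642 -1.212 -3.12
vertex -2.511 -2.44 -0.421
vertex -0.938 -2.866 -1.869
endloop
endfacet
facet normal 0.614 0.625 0.482
outer loop
vertex -3.214 -0.786 -1.672
vertex -2.511 -2.44 -0.421
vertex -1.642 -1.212 -3.12
endloop
endfacet

endsolid


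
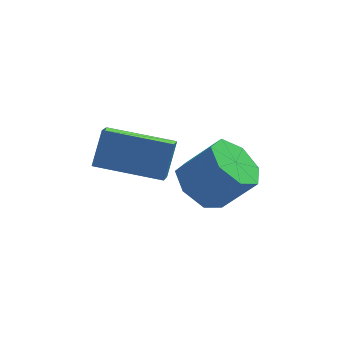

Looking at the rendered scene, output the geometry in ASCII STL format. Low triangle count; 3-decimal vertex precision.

solid 
facet normal -0.963 0.231 0.141
outer loop
vertex 0.084 -1.048 3.694
vertex 0.198 -0.27 3.196
vertex -0.213 -1.66 2.669
endloop
endfacet
facet normal -0.123 -0.836 0.535
outer loop
vertex 1.742 -2.13 2.384
vertex 0.084 -1.048 3.694
vertex -0.213 -1.66 2.669
endloop
endfacet
facet normal -0.963 0.232 0.140
outer loop
vertex -0.213 -1.66 2.669
vertex 0.198 -0.27 3.196
vertex -0.098 -0.883 2.172
endloop
endfacet
facet normal -0.241 -0.497 -0.833
outer loop
vertex -0.098 -0.883 2.172
vertex 1.742 -2.13 2.384
vertex -0.213 -1.66 2.669
endloop
endfacet
facet normal 0.241 0.498 0.833
outer loop
vertex 0.084 -1.048 3.694
vertex 2.153 -0.74 2.911
vertex 0.198 -0.27 3.196
endloop
endfacet
facet normal -0.122 -0.836 0.536
outer loop
vertex 2.038 -1.517 3.408
vertex 0.084 -1.048 3.694
vertex 1.742 -2.13 2.384
endloop
endfacet
facet normal 0.241 0.497 0.833
outer loop
vertex 2.038 -1.517 3.408
vertex 2.153 -0.74 2.911
vertex 0.084 -1.048 3.694
endloop
endfacet
facet normal 0.123 0.835 -0.536
outer loop
vertex 0.198 -0.27 3.196
vertex 2.153 -0.74 2.911
vertex -0.098 -0.883 2.172
endloop
endfacet
facet normal -0.241 -0.498 -0.833
outer loop
vertex 1.856 -1.352 1.886
vertex 1.742 -2.13 2.384
vertex -0.098 -0.883 2.172
endloop
endfacet
facet normal 0.122 0.836 -0.535
outer loop
vertex -0.098 -0.883 2.172
vertex 2.153 -0.74 2.911
vertex 1.856 -1.352 1.886
endloop
endfacet
facet normal 0.963 -0.231 -0.140
outer loop
vertex 1.856 -1.352 1.886
vertex 2.038 -1.517 3.408
vertex 1.742 -2.13 2.384
endloop
endfacet
facet normal 0.963 -0.232 -0.140
outer loop
vertex 2.153 -0.74 2.911
vertex 2.038 -1.517 3.408
vertex 1.856 -1.352 1.886
endloop
endfacet
facet normal -0.662 0.077 -0.746
outer loop
vertex 3.45 -0.894 0.799
vertex 2.78 -1.243 1.358
vertex 3.028 -0.346 1.23
endloop
endfacet
facet normal 0.542 0.736 -0.405
outer loop
vertex 3.45 -0.894 0.799
vertex 3.028 -0.346 1.23
vertex 4.43 -1.008 1.903
endloop
endfacet
facet normal 0.542 0.736 -0.406
outer loop
vertex 4.43 -1.008 1.903
vertex 3.028 -0.346 1.23
vertex 4.008 -0.459 2.334
endloop
endfacet
facet normal 0.662 -0.077 0.746
outer loop
vertex 4.43 -1.008 1.903
vertex 4.008 -0.459 2.334
vertex 3.76 -1.357 2.462
endloop
endfacet
facet normal -0.662 0.077 -0.745
outer loop
vertex 3.028 -0.346 1.23
vertex 2.78 -1.243 1.358
vertex 2.419 -0.473 1.758
endloop
endfacet
facet normal -0.067 0.985 0.160
outer loop
vertex 3.028 -0.346 1.23
vertex 2.419 -0.473 1.758
vertex 4.008 -0.459 2.334
endloop
endfacet
facet normal -0.067 0.985 0.160
outer loop
vertex 4.008 -0.459 2.334
vertex 2.419 -0.473 1.758
vertex 3.399 -0.586 2.861
endloop
endfacet
facet normal 0.662 -0.076 0.746
outer loop
vertex 4.008 -0.459 2.334
vertex 3.399 -0.586 2.861
vertex 3.76 -1.357 2.462
endloop
endfacet
facet normal -0.662 0.077 -0.746
outer loop
vertex 2.419 -0.473 1.758
vertex 2.78 -1.243 1.358
vertex 2.082 -1.18 1.984
endloop
endfacet
facet normal -0.625 0.492 0.606
outer loop
vertex 2.419 -0.473 1.758
vertex 2.082 -1.18 1.984
vertex 3.399 -0.586 2.861
endloop
endfacet
facet normal -0.625 0.492 0.606
outer loop
vertex 3.399 -0.586 2.861
vertex 2.082 -1.18 1.984
vertex 3.062 -1.294 3.088
endloop
endfacet
facet normal 0.662 -0.076 0.746
outer loop
vertex 3.399 -0.586 2.861
vertex 3.062 -1.294 3.088
vertex 3.76 -1.357 2.462
endloop
endfacet
facet normal -0.662 0.076 -0.746
outer loop
vertex 2.082 -1.18 1.984
vertex 2.78 -1.243 1.358
vertex 2.271 -1.935 1.739
endloop
endfacet
facet normal -0.713 -0.371 0.595
outer loop
vertex 2.082 -1.18 1.984
vertex 2.271 -1.935 1.739
vertex 3.062 -1.294 3.088
endloop
endfacet
facet normal -0.714 -0.371 0.595
outer loop
vertex 3.062 -1.294 3.088
vertex 2.271 -1.935 1.739
vertex 3.25 -2.049 2.843
endloop
endfacet
facet normal 0.662 -0.077 0.746
outer loop
vertex 3.062 -1.294 3.088
vertex 3.25 -2.049 2.843
vertex 3.76 -1.357 2.462
endloop
endfacet
facet normal -0.662 0.077 -0.746
outer loop
vertex 2.271 -1.935 1.739
vertex 2.78 -1.243 1.358
vertex 2.843 -2.169 1.207
endloop
endfacet
facet normal -0.264 -0.955 0.136
outer loop
vertex 2.271 -1.935 1.739
vertex 2.843 -2.169 1.207
vertex 3.25 -2.049 2.843
endloop
endfacet
facet normal -0.263 -0.955 0.135
outer loop
vertex 3.25 -2.049 2.843
vertex 2.843 -2.169 1.207
vertex 3.823 -2.282 2.311
endloop
endfacet
facet normal 0.661 -0.077 0.746
outer loop
vertex 3.25 -2.049 2.843
vertex 3.823 -2.282 2.311
vertex 3.76 -1.357 2.462
endloop
endfacet
facet normal -0.662 0.077 -0.746
outer loop
vertex 2.843 -2.169 1.207
vertex 2.78 -1.243 1.358
vertex 3.368 -1.706 0.789
endloop
endfacet
facet normal 0.384 -0.820 -0.425
outer loop
vertex 2.843 -2.169 1.207
vertex 3.368 -1.706 0.789
vertex 3.823 -2.282 2.311
endloop
endfacet
facet normal 0.384 -0.820 -0.425
outer loop
vertex 3.823 -2.282 2.311
vertex 3.368 -1.706 0.789
vertex 4.348 -1.819 1.892
endloop
endfacet
facet normal 0.662 -0.077 0.745
outer loop
vertex 3.823 -2.282 2.311
vertex 4.348 -1.819 1.892
vertex 3.76 -1.357 2.462
endloop
endfacet
facet normal -0.662 0.076 -0.746
outer loop
vertex 3.368 -1.706 0.789
vertex 2.78 -1.243 1.358
vertex 3.45 -0.894 0.799
endloop
endfacet
facet normal 0.742 -0.067 -0.667
outer loop
vertex 3.368 -1.706 0.789
vertex 3.45 -0.894 0.799
vertex 4.348 -1.819 1.892
endloop
endfacet
facet normal 0.743 -0.066 -0.666
outer loop
vertex 4.348 -1.819 1.892
vertex 3.45 -0.894 0.799
vertex 4.43 -1.008 1.903
endloop
endfacet
facet normal 0.662 -0.077 0.745
outer loop
vertex 4.348 -1.819 1.892
vertex 4.43 -1.008 1.903
vertex 3.76 -1.357 2.462
endloop
endfacet

endsolid


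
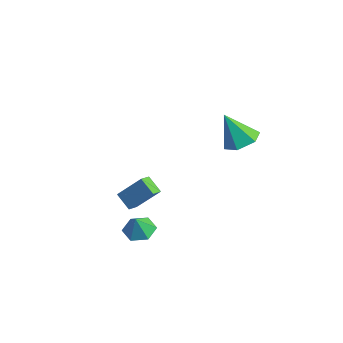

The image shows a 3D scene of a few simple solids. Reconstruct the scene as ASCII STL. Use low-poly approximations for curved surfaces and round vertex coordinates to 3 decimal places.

solid 
facet normal -0.219 0.324 -0.920
outer loop
vertex 2.985 -2.712 -4.423
vertex 2.063 -2.687 -4.195
vertex 2.608 -1.922 -4.055
endloop
endfacet
facet normal 0.865 0.198 0.461
outer loop
vertex 2.985 -2.712 -4.423
vertex 2.608 -1.922 -4.055
vertex 2.337 -3.093 -3.045
endloop
endfacet
facet normal -0.219 0.324 -0.920
outer loop
vertex 2.608 -1.922 -4.055
vertex 2.063 -2.687 -4.195
vertex 1.686 -1.897 -3.827
endloop
endfacet
facet normal 0.206 0.611 0.764
outer loop
vertex 2.608 -1.922 -4.055
vertex 1.686 -1.897 -3.827
vertex 2.337 -3.093 -3.045
endloop
endfacet
facet normal -0.218 0.325 -0.920
outer loop
vertex 1.686 -1.897 -3.827
vertex 2.063 -2.687 -4.195
vertex 1.141 -2.662 -3.968
endloop
endfacet
facet normal -0.539 0.235 0.809
outer loop
vertex 1.686 -1.897 -3.827
vertex 1.141 -2.662 -3.968
vertex 2.337 -3.093 -3.045
endloop
endfacet
facet normal -0.218 0.324 -0.921
outer loop
vertex 1.141 -2.662 -3.968
vertex 2.063 -2.687 -4.195
vertex 1.519 -3.453 -4.336
endloop
endfacet
facet normal -0.624 -0.554 0.550
outer loop
vertex 1.141 -2.662 -3.968
vertex 1.519 -3.453 -4.336
vertex 2.337 -3.093 -3.045
endloop
endfacet
facet normal -0.218 0.324 -0.921
outer loop
vertex 1.519 -3.453 -4.336
vertex 2.063 -2.687 -4.195
vertex 2.441 -3.478 -4.563
endloop
endfacet
facet normal 0.035 -0.968 0.248
outer loop
vertex 1.519 -3.453 -4.336
vertex 2.441 -3.478 -4.563
vertex 2.337 -3.093 -3.045
endloop
endfacet
facet normal -0.219 0.324 -0.921
outer loop
vertex 2.441 -3.478 -4.563
vertex 2.063 -2.687 -4.195
vertex 2.985 -2.712 -4.423
endloop
endfacet
facet normal 0.780 -0.591 0.203
outer loop
vertex 2.441 -3.478 -4.563
vertex 2.985 -2.712 -4.423
vertex 2.337 -3.093 -3.045
endloop
endfacet
facet normal 0.344 0.320 -0.883
outer loop
vertex 5.071 2.6 2.525
vertex 4.083 2.457 2.088
vertex 4.346 3.414 2.537
endloop
endfacet
facet normal 0.465 0.402 0.789
outer loop
vertex 5.071 2.6 2.525
vertex 4.346 3.414 2.537
vertex 3.357 1.783 3.952
endloop
endfacet
facet normal 0.343 0.320 -0.883
outer loop
vertex 4.346 3.414 2.537
vertex 4.083 2.457 2.088
vertex 3.358 3.271 2.101
endloop
endfacet
facet normal -0.363 0.726 0.584
outer loop
vertex 4.346 3.414 2.537
vertex 3.358 3.271 2.101
vertex 3.357 1.783 3.952
endloop
endfacet
facet normal 0.343 0.320 -0.883
outer loop
vertex 3.358 3.271 2.101
vertex 4.083 2.457 2.088
vertex 3.094 2.314 1.652
endloop
endfacet
facet normal -0.969 0.194 0.156
outer loop
vertex 3.358 3.271 2.101
vertex 3.094 2.314 1.652
vertex 3.357 1.783 3.952
endloop
endfacet
facet normal 0.343 0.319 -0.883
outer loop
vertex 3.094 2.314 1.652
vertex 4.083 2.457 2.088
vertex 3.819 1.499 1.639
endloop
endfacet
facet normal -0.746 -0.663 -0.068
outer loop
vertex 3.094 2.314 1.652
vertex 3.819 1.499 1.639
vertex 3.357 1.783 3.952
endloop
endfacet
facet normal 0.344 0.319 -0.883
outer loop
vertex 3.819 1.499 1.639
vertex 4.083 2.457 2.088
vertex 4.807 1.643 2.076
endloop
endfacet
facet normal 0.083 -0.987 0.138
outer loop
vertex 3.819 1.499 1.639
vertex 4.807 1.643 2.076
vertex 3.357 1.783 3.952
endloop
endfacet
facet normal 0.344 0.319 -0.883
outer loop
vertex 4.807 1.643 2.076
vertex 4.083 2.457 2.088
vertex 5.071 2.6 2.525
endloop
endfacet
facet normal 0.688 -0.455 0.566
outer loop
vertex 4.807 1.643 2.076
vertex 5.071 2.6 2.525
vertex 3.357 1.783 3.952
endloop
endfacet
facet normal -0.454 -0.515 -0.727
outer loop
vertex -1.622 -1.829 -4.004
vertex -1.955 -1.127 -4.293
vertex -0.66 -1.668 -4.719
endloop
endfacet
facet normal 0.401 -0.847 0.349
outer loop
vertex 0.235 -0.653 -3.287
vertex -1.622 -1.829 -4.004
vertex -0.66 -1.668 -4.719
endloop
endfacet
facet normal -0.454 -0.515 -0.727
outer loop
vertex -0.66 -1.668 -4.719
vertex -1.955 -1.127 -4.293
vertex -0.993 -0.965 -5.009
endloop
endfacet
facet normal 0.795 0.133 -0.591
outer loop
vertex -0.993 -0.965 -5.009
vertex 0.235 -0.653 -3.287
vertex -0.66 -1.668 -4.719
endloop
endfacet
facet normal -0.795 -0.134 0.592
outer loop
vertex -1.622 -1.829 -4.004
vertex -1.06 -0.112 -2.861
vertex -1.955 -1.127 -4.293
endloop
endfacet
facet normal 0.402 -0.847 0.348
outer loop
vertex -0.727 -0.815 -2.571
vertex -1.622 -1.829 -4.004
vertex 0.235 -0.653 -3.287
endloop
endfacet
facet normal -0.796 -0.133 0.591
outer loop
vertex -0.727 -0.815 -2.571
vertex -1.06 -0.112 -2.861
vertex -1.622 -1.829 -4.004
endloop
endfacet
facet normal -0.402 0.847 -0.349
outer loop
vertex -1.955 -1.127 -4.293
vertex -1.06 -0.112 -2.861
vertex -0.993 -0.965 -5.009
endloop
endfacet
facet normal 0.795 0.134 -0.591
outer loop
vertex -0.098 0.049 -3.576
vertex 0.235 -0.653 -3.287
vertex -0.993 -0.965 -5.009
endloop
endfacet
facet normal -0.401 0.847 -0.349
outer loop
vertex -0.993 -0.965 -5.009
vertex -1.06 -0.112 -2.861
vertex -0.098 0.049 -3.576
endloop
endfacet
facet normal 0.454 0.515 0.727
outer loop
vertex -0.098 0.049 -3.576
vertex -0.727 -0.815 -2.571
vertex 0.235 -0.653 -3.287
endloop
endfacet
facet normal 0.454 0.515 0.727
outer loop
vertex -1.06 -0.112 -2.861
vertex -0.727 -0.815 -2.571
vertex -0.098 0.049 -3.576
endloop
endfacet

endsolid


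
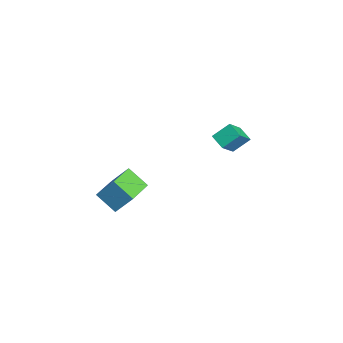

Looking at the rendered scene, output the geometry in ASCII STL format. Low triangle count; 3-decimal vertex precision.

solid 
facet normal -0.891 -0.271 0.364
outer loop
vertex -2.098 2.083 2.042
vertex -2.106 3.152 2.817
vertex -2.992 3.109 0.618
endloop
endfacet
facet normal 0.006 -0.809 -0.587
outer loop
vertex -2.074 3.388 0.243
vertex -2.098 2.083 2.042
vertex -2.992 3.109 0.618
endloop
endfacet
facet normal -0.891 -0.271 0.364
outer loop
vertex -2.992 3.109 0.618
vertex -2.106 3.152 2.817
vertex -3.0 4.178 1.393
endloop
endfacet
facet normal -0.454 0.521 -0.723
outer loop
vertex -3.0 4.178 1.393
vertex -2.074 3.388 0.243
vertex -2.992 3.109 0.618
endloop
endfacet
facet normal 0.454 -0.521 0.723
outer loop
vertex -2.098 2.083 2.042
vertex -1.188 3.431 2.442
vertex -2.106 3.152 2.817
endloop
endfacet
facet normal 0.006 -0.809 -0.587
outer loop
vertex -1.18 2.362 1.667
vertex -2.098 2.083 2.042
vertex -2.074 3.388 0.243
endloop
endfacet
facet normal 0.454 -0.521 0.723
outer loop
vertex -1.18 2.362 1.667
vertex -1.188 3.431 2.442
vertex -2.098 2.083 2.042
endloop
endfacet
facet normal -0.006 0.809 0.587
outer loop
vertex -2.106 3.152 2.817
vertex -1.188 3.431 2.442
vertex -3.0 4.178 1.393
endloop
endfacet
facet normal -0.454 0.521 -0.723
outer loop
vertex -2.082 4.457 1.018
vertex -2.074 3.388 0.243
vertex -3.0 4.178 1.393
endloop
endfacet
facet normal -0.006 0.809 0.587
outer loop
vertex -3.0 4.178 1.393
vertex -1.188 3.431 2.442
vertex -2.082 4.457 1.018
endloop
endfacet
facet normal 0.891 0.271 -0.364
outer loop
vertex -2.082 4.457 1.018
vertex -1.18 2.362 1.667
vertex -2.074 3.388 0.243
endloop
endfacet
facet normal 0.891 0.271 -0.364
outer loop
vertex -1.188 3.431 2.442
vertex -1.18 2.362 1.667
vertex -2.082 4.457 1.018
endloop
endfacet
facet normal -0.693 0.692 -0.203
outer loop
vertex -2.963 -3.685 -1.047
vertex -2.47 -2.795 0.303
vertex -1.927 -2.909 -1.936
endloop
endfacet
facet normal -0.291 -0.526 -0.799
outer loop
vertex -0.59 -4.245 -1.543
vertex -2.963 -3.685 -1.047
vertex -1.927 -2.909 -1.936
endloop
endfacet
facet normal -0.692 0.692 -0.203
outer loop
vertex -1.927 -2.909 -1.936
vertex -2.47 -2.795 0.303
vertex -1.434 -2.02 -0.586
endloop
endfacet
facet normal 0.660 0.494 -0.566
outer loop
vertex -1.434 -2.02 -0.586
vertex -0.59 -4.245 -1.543
vertex -1.927 -2.909 -1.936
endloop
endfacet
facet normal -0.660 -0.494 0.566
outer loop
vertex -2.963 -3.685 -1.047
vertex -1.133 -4.131 0.696
vertex -2.47 -2.795 0.303
endloop
endfacet
facet normal -0.291 -0.527 -0.799
outer loop
vertex -1.626 -5.02 -0.654
vertex -2.963 -3.685 -1.047
vertex -0.59 -4.245 -1.543
endloop
endfacet
facet normal -0.660 -0.494 0.566
outer loop
vertex -1.626 -5.02 -0.654
vertex -1.133 -4.131 0.696
vertex -2.963 -3.685 -1.047
endloop
endfacet
facet normal 0.291 0.527 0.799
outer loop
vertex -2.47 -2.795 0.303
vertex -1.133 -4.131 0.696
vertex -1.434 -2.02 -0.586
endloop
endfacet
facet normal 0.660 0.494 -0.566
outer loop
vertex -0.097 -3.355 -0.193
vertex -0.59 -4.245 -1.543
vertex -1.434 -2.02 -0.586
endloop
endfacet
facet normal 0.291 0.527 0.799
outer loop
vertex -1.434 -2.02 -0.586
vertex -1.133 -4.131 0.696
vertex -0.097 -3.355 -0.193
endloop
endfacet
facet normal 0.692 -0.692 0.203
outer loop
vertex -0.097 -3.355 -0.193
vertex -1.626 -5.02 -0.654
vertex -0.59 -4.245 -1.543
endloop
endfacet
facet normal 0.693 -0.692 0.203
outer loop
vertex -1.133 -4.131 0.696
vertex -1.626 -5.02 -0.654
vertex -0.097 -3.355 -0.193
endloop
endfacet

endsolid


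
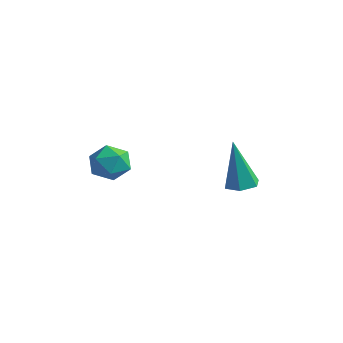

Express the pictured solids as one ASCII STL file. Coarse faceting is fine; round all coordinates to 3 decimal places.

solid 
facet normal -0.371 0.587 0.719
outer loop
vertex -2.587 -0.168 2.874
vertex -3.327 -0.393 2.676
vertex -2.918 -0.806 3.224
endloop
endfacet
facet normal 0.278 0.347 0.896
outer loop
vertex -2.587 -0.168 2.874
vertex -2.918 -0.806 3.224
vertex -2.153 -0.828 2.995
endloop
endfacet
facet normal 0.735 0.555 0.390
outer loop
vertex -2.587 -0.168 2.874
vertex -2.153 -0.828 2.995
vertex -2.089 -0.429 2.306
endloop
endfacet
facet normal 0.370 0.924 -0.100
outer loop
vertex -2.587 -0.168 2.874
vertex -2.089 -0.429 2.306
vertex -2.815 -0.16 2.109
endloop
endfacet
facet normal -0.315 0.944 0.104
outer loop
vertex -2.587 -0.168 2.874
vertex -2.815 -0.16 2.109
vertex -3.327 -0.393 2.676
endloop
endfacet
facet normal 0.257 -0.367 0.894
outer loop
vertex -2.153 -0.828 2.995
vertex -2.918 -0.806 3.224
vertex -2.625 -1.46 2.871
endloop
endfacet
facet normal -0.793 0.022 0.609
outer loop
vertex -2.918 -0.806 3.224
vertex -3.327 -0.393 2.676
vertex -3.351 -1.191 2.674
endloop
endfacet
facet normal -0.701 0.599 -0.387
outer loop
vertex -3.327 -0.393 2.676
vertex -2.815 -0.16 2.109
vertex -3.287 -0.792 1.985
endloop
endfacet
facet normal 0.405 0.568 -0.716
outer loop
vertex -2.815 -0.16 2.109
vertex -2.089 -0.429 2.306
vertex -2.522 -0.814 1.756
endloop
endfacet
facet normal 0.997 -0.030 0.075
outer loop
vertex -2.089 -0.429 2.306
vertex -2.153 -0.828 2.995
vertex -2.113 -1.227 2.304
endloop
endfacet
facet normal -0.370 -0.924 0.100
outer loop
vertex -2.853 -1.452 2.106
vertex -2.625 -1.46 2.871
vertex -3.351 -1.191 2.674
endloop
endfacet
facet normal -0.735 -0.555 -0.390
outer loop
vertex -2.853 -1.452 2.106
vertex -3.351 -1.191 2.674
vertex -3.287 -0.792 1.985
endloop
endfacet
facet normal -0.278 -0.347 -0.896
outer loop
vertex -2.853 -1.452 2.106
vertex -3.287 -0.792 1.985
vertex -2.522 -0.814 1.756
endloop
endfacet
facet normal 0.371 -0.587 -0.719
outer loop
vertex -2.853 -1.452 2.106
vertex -2.522 -0.814 1.756
vertex -2.113 -1.227 2.304
endloop
endfacet
facet normal 0.315 -0.944 -0.104
outer loop
vertex -2.853 -1.452 2.106
vertex -2.113 -1.227 2.304
vertex -2.625 -1.46 2.871
endloop
endfacet
facet normal -0.405 -0.568 0.716
outer loop
vertex -3.351 -1.191 2.674
vertex -2.625 -1.46 2.871
vertex -2.918 -0.806 3.224
endloop
endfacet
facet normal -0.997 0.030 -0.075
outer loop
vertex -3.287 -0.792 1.985
vertex -3.351 -1.191 2.674
vertex -3.327 -0.393 2.676
endloop
endfacet
facet normal -0.257 0.367 -0.894
outer loop
vertex -2.522 -0.814 1.756
vertex -3.287 -0.792 1.985
vertex -2.815 -0.16 2.109
endloop
endfacet
facet normal 0.793 -0.022 -0.609
outer loop
vertex -2.113 -1.227 2.304
vertex -2.522 -0.814 1.756
vertex -2.089 -0.429 2.306
endloop
endfacet
facet normal 0.701 -0.599 0.387
outer loop
vertex -2.625 -1.46 2.871
vertex -2.113 -1.227 2.304
vertex -2.153 -0.828 2.995
endloop
endfacet
facet normal 0.075 0.139 -0.988
outer loop
vertex -0.694 3.082 0.823
vertex -1.133 3.533 0.853
vertex -0.524 3.681 0.92
endloop
endfacet
facet normal 0.909 -0.304 0.285
outer loop
vertex -0.694 3.082 0.823
vertex -0.524 3.681 0.92
vertex -1.287 3.247 2.887
endloop
endfacet
facet normal 0.075 0.139 -0.988
outer loop
vertex -0.524 3.681 0.92
vertex -1.133 3.533 0.853
vertex -0.963 4.132 0.95
endloop
endfacet
facet normal 0.670 0.626 0.398
outer loop
vertex -0.524 3.681 0.92
vertex -0.963 4.132 0.95
vertex -1.287 3.247 2.887
endloop
endfacet
facet normal 0.075 0.139 -0.988
outer loop
vertex -0.963 4.132 0.95
vertex -1.133 3.533 0.853
vertex -1.572 3.984 0.883
endloop
endfacet
facet normal -0.258 0.894 0.366
outer loop
vertex -0.963 4.132 0.95
vertex -1.572 3.984 0.883
vertex -1.287 3.247 2.887
endloop
endfacet
facet normal 0.075 0.139 -0.988
outer loop
vertex -1.572 3.984 0.883
vertex -1.133 3.533 0.853
vertex -1.742 3.385 0.786
endloop
endfacet
facet normal -0.947 0.233 0.220
outer loop
vertex -1.572 3.984 0.883
vertex -1.742 3.385 0.786
vertex -1.287 3.247 2.887
endloop
endfacet
facet normal 0.075 0.139 -0.988
outer loop
vertex -1.742 3.385 0.786
vertex -1.133 3.533 0.853
vertex -1.303 2.934 0.756
endloop
endfacet
facet normal -0.709 -0.697 0.108
outer loop
vertex -1.742 3.385 0.786
vertex -1.303 2.934 0.756
vertex -1.287 3.247 2.887
endloop
endfacet
facet normal 0.075 0.139 -0.988
outer loop
vertex -1.303 2.934 0.756
vertex -1.133 3.533 0.853
vertex -0.694 3.082 0.823
endloop
endfacet
facet normal 0.219 -0.966 0.140
outer loop
vertex -1.303 2.934 0.756
vertex -0.694 3.082 0.823
vertex -1.287 3.247 2.887
endloop
endfacet

endsolid


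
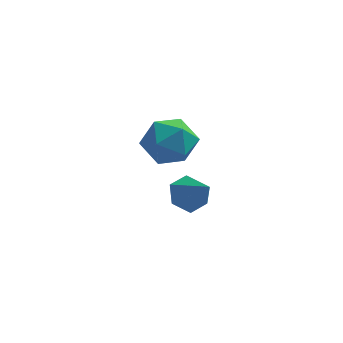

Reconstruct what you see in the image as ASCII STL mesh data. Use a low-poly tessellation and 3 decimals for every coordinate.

solid 
facet normal -0.332 0.701 0.631
outer loop
vertex -3.189 2.696 1.418
vertex -3.112 1.923 2.318
vertex -2.182 2.61 2.043
endloop
endfacet
facet normal 0.029 0.995 0.090
outer loop
vertex -3.189 2.696 1.418
vertex -2.182 2.61 2.043
vertex -2.141 2.716 0.86
endloop
endfacet
facet normal -0.291 0.804 -0.519
outer loop
vertex -3.189 2.696 1.418
vertex -2.141 2.716 0.86
vertex -3.045 2.094 0.404
endloop
endfacet
facet normal -0.850 0.391 -0.353
outer loop
vertex -3.189 2.696 1.418
vertex -3.045 2.094 0.404
vertex -3.645 1.604 1.305
endloop
endfacet
facet normal -0.875 0.328 0.357
outer loop
vertex -3.189 2.696 1.418
vertex -3.645 1.604 1.305
vertex -3.112 1.923 2.318
endloop
endfacet
facet normal 0.687 0.721 0.088
outer loop
vertex -2.141 2.716 0.86
vertex -2.182 2.61 2.043
vertex -1.415 1.956 1.415
endloop
endfacet
facet normal 0.104 0.245 0.964
outer loop
vertex -2.182 2.61 2.043
vertex -3.112 1.923 2.318
vertex -2.015 1.466 2.316
endloop
endfacet
facet normal -0.774 -0.360 0.521
outer loop
vertex -3.112 1.923 2.318
vertex -3.645 1.604 1.305
vertex -2.919 0.844 1.86
endloop
endfacet
facet normal -0.734 -0.257 -0.629
outer loop
vertex -3.645 1.604 1.305
vertex -3.045 2.094 0.404
vertex -2.878 0.95 0.677
endloop
endfacet
facet normal 0.169 0.411 -0.896
outer loop
vertex -3.045 2.094 0.404
vertex -2.141 2.716 0.86
vertex -1.948 1.637 0.402
endloop
endfacet
facet normal 0.850 -0.391 0.353
outer loop
vertex -1.871 0.864 1.302
vertex -1.415 1.956 1.415
vertex -2.015 1.466 2.316
endloop
endfacet
facet normal 0.291 -0.804 0.519
outer loop
vertex -1.871 0.864 1.302
vertex -2.015 1.466 2.316
vertex -2.919 0.844 1.86
endloop
endfacet
facet normal -0.029 -0.995 -0.090
outer loop
vertex -1.871 0.864 1.302
vertex -2.919 0.844 1.86
vertex -2.878 0.95 0.677
endloop
endfacet
facet normal 0.332 -0.701 -0.631
outer loop
vertex -1.871 0.864 1.302
vertex -2.878 0.95 0.677
vertex -1.948 1.637 0.402
endloop
endfacet
facet normal 0.875 -0.328 -0.357
outer loop
vertex -1.871 0.864 1.302
vertex -1.948 1.637 0.402
vertex -1.415 1.956 1.415
endloop
endfacet
facet normal 0.734 0.257 0.629
outer loop
vertex -2.015 1.466 2.316
vertex -1.415 1.956 1.415
vertex -2.182 2.61 2.043
endloop
endfacet
facet normal -0.169 -0.411 0.896
outer loop
vertex -2.919 0.844 1.86
vertex -2.015 1.466 2.316
vertex -3.112 1.923 2.318
endloop
endfacet
facet normal -0.687 -0.721 -0.088
outer loop
vertex -2.878 0.95 0.677
vertex -2.919 0.844 1.86
vertex -3.645 1.604 1.305
endloop
endfacet
facet normal -0.104 -0.245 -0.964
outer loop
vertex -1.948 1.637 0.402
vertex -2.878 0.95 0.677
vertex -3.045 2.094 0.404
endloop
endfacet
facet normal 0.774 0.360 -0.521
outer loop
vertex -1.415 1.956 1.415
vertex -1.948 1.637 0.402
vertex -2.141 2.716 0.86
endloop
endfacet
facet normal -0.509 0.517 -0.688
outer loop
vertex -1.397 4.765 -3.412
vertex -1.995 4.082 -3.483
vertex -2.134 4.749 -2.879
endloop
endfacet
facet normal 0.474 0.568 0.673
outer loop
vertex -1.397 4.765 -3.412
vertex -2.134 4.749 -2.879
vertex -1.105 3.178 -2.277
endloop
endfacet
facet normal -0.508 0.517 -0.688
outer loop
vertex -2.134 4.749 -2.879
vertex -1.995 4.082 -3.483
vertex -2.732 4.067 -2.95
endloop
endfacet
facet normal -0.299 0.164 0.940
outer loop
vertex -2.134 4.749 -2.879
vertex -2.732 4.067 -2.95
vertex -1.105 3.178 -2.277
endloop
endfacet
facet normal -0.508 0.517 -0.688
outer loop
vertex -2.732 4.067 -2.95
vertex -1.995 4.082 -3.483
vertex -2.593 3.4 -3.554
endloop
endfacet
facet normal -0.564 -0.616 0.550
outer loop
vertex -2.732 4.067 -2.95
vertex -2.593 3.4 -3.554
vertex -1.105 3.178 -2.277
endloop
endfacet
facet normal -0.508 0.517 -0.689
outer loop
vertex -2.593 3.4 -3.554
vertex -1.995 4.082 -3.483
vertex -1.855 3.416 -4.086
endloop
endfacet
facet normal -0.056 -0.993 -0.107
outer loop
vertex -2.593 3.4 -3.554
vertex -1.855 3.416 -4.086
vertex -1.105 3.178 -2.277
endloop
endfacet
facet normal -0.508 0.517 -0.689
outer loop
vertex -1.855 3.416 -4.086
vertex -1.995 4.082 -3.483
vertex -1.257 4.098 -4.015
endloop
endfacet
facet normal 0.716 -0.589 -0.374
outer loop
vertex -1.855 3.416 -4.086
vertex -1.257 4.098 -4.015
vertex -1.105 3.178 -2.277
endloop
endfacet
facet normal -0.508 0.516 -0.689
outer loop
vertex -1.257 4.098 -4.015
vertex -1.995 4.082 -3.483
vertex -1.397 4.765 -3.412
endloop
endfacet
facet normal 0.981 0.192 0.016
outer loop
vertex -1.257 4.098 -4.015
vertex -1.397 4.765 -3.412
vertex -1.105 3.178 -2.277
endloop
endfacet

endsolid


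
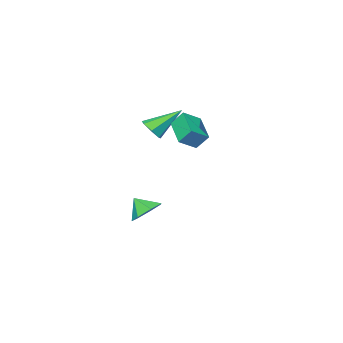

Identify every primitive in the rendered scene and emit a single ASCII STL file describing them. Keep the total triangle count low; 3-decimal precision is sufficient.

solid 
facet normal -0.363 0.510 0.780
outer loop
vertex -1.523 2.437 3.67
vertex -0.613 2.244 4.219
vertex -0.842 3.876 3.046
endloop
endfacet
facet normal -0.843 0.179 -0.508
outer loop
vertex -0.487 3.376 2.281
vertex -1.523 2.437 3.67
vertex -0.842 3.876 3.046
endloop
endfacet
facet normal -0.363 0.510 0.780
outer loop
vertex -0.842 3.876 3.046
vertex -0.613 2.244 4.219
vertex 0.068 3.683 3.595
endloop
endfacet
facet normal 0.399 0.841 -0.365
outer loop
vertex 0.068 3.683 3.595
vertex -0.487 3.376 2.281
vertex -0.842 3.876 3.046
endloop
endfacet
facet normal -0.399 -0.841 0.365
outer loop
vertex -1.523 2.437 3.67
vertex -0.258 1.744 3.454
vertex -0.613 2.244 4.219
endloop
endfacet
facet normal -0.843 0.179 -0.508
outer loop
vertex -1.168 1.937 2.905
vertex -1.523 2.437 3.67
vertex -0.487 3.376 2.281
endloop
endfacet
facet normal -0.399 -0.841 0.365
outer loop
vertex -1.168 1.937 2.905
vertex -0.258 1.744 3.454
vertex -1.523 2.437 3.67
endloop
endfacet
facet normal 0.843 -0.179 0.508
outer loop
vertex -0.613 2.244 4.219
vertex -0.258 1.744 3.454
vertex 0.068 3.683 3.595
endloop
endfacet
facet normal 0.399 0.841 -0.365
outer loop
vertex 0.423 3.183 2.83
vertex -0.487 3.376 2.281
vertex 0.068 3.683 3.595
endloop
endfacet
facet normal 0.843 -0.179 0.508
outer loop
vertex 0.068 3.683 3.595
vertex -0.258 1.744 3.454
vertex 0.423 3.183 2.83
endloop
endfacet
facet normal 0.363 -0.510 -0.780
outer loop
vertex 0.423 3.183 2.83
vertex -1.168 1.937 2.905
vertex -0.487 3.376 2.281
endloop
endfacet
facet normal 0.363 -0.510 -0.780
outer loop
vertex -0.258 1.744 3.454
vertex -1.168 1.937 2.905
vertex 0.423 3.183 2.83
endloop
endfacet
facet normal -0.248 0.653 -0.716
outer loop
vertex 0.399 -0.003 -3.202
vertex -0.476 -0.371 -3.234
vertex -0.153 0.342 -2.696
endloop
endfacet
facet normal 0.705 0.098 0.702
outer loop
vertex 0.399 -0.003 -3.202
vertex -0.153 0.342 -2.696
vertex -0.204 -1.089 -2.446
endloop
endfacet
facet normal -0.248 0.653 -0.716
outer loop
vertex -0.153 0.342 -2.696
vertex -0.476 -0.371 -3.234
vertex -0.949 0.15 -2.595
endloop
endfacet
facet normal 0.084 0.169 0.982
outer loop
vertex -0.153 0.342 -2.696
vertex -0.949 0.15 -2.595
vertex -0.204 -1.089 -2.446
endloop
endfacet
facet normal -0.248 0.653 -0.716
outer loop
vertex -0.949 0.15 -2.595
vertex -0.476 -0.371 -3.234
vertex -1.388 -0.434 -2.976
endloop
endfacet
facet normal -0.487 -0.190 0.853
outer loop
vertex -0.949 0.15 -2.595
vertex -1.388 -0.434 -2.976
vertex -0.204 -1.089 -2.446
endloop
endfacet
facet normal -0.248 0.652 -0.717
outer loop
vertex -1.388 -0.434 -2.976
vertex -0.476 -0.371 -3.234
vertex -1.141 -0.971 -3.55
endloop
endfacet
facet normal -0.575 -0.706 0.413
outer loop
vertex -1.388 -0.434 -2.976
vertex -1.141 -0.971 -3.55
vertex -0.204 -1.089 -2.446
endloop
endfacet
facet normal -0.249 0.653 -0.716
outer loop
vertex -1.141 -0.971 -3.55
vertex -0.476 -0.371 -3.234
vertex -0.394 -1.056 -3.887
endloop
endfacet
facet normal -0.116 -0.993 -0.007
outer loop
vertex -1.141 -0.971 -3.55
vertex -0.394 -1.056 -3.887
vertex -0.204 -1.089 -2.446
endloop
endfacet
facet normal -0.248 0.653 -0.716
outer loop
vertex -0.394 -1.056 -3.887
vertex -0.476 -0.371 -3.234
vertex 0.292 -0.625 -3.732
endloop
endfacet
facet normal 0.544 -0.834 -0.091
outer loop
vertex -0.394 -1.056 -3.887
vertex 0.292 -0.625 -3.732
vertex -0.204 -1.089 -2.446
endloop
endfacet
facet normal -0.248 0.653 -0.716
outer loop
vertex 0.292 -0.625 -3.732
vertex -0.476 -0.371 -3.234
vertex 0.399 -0.003 -3.202
endloop
endfacet
facet normal 0.910 -0.348 0.225
outer loop
vertex 0.292 -0.625 -3.732
vertex 0.399 -0.003 -3.202
vertex -0.204 -1.089 -2.446
endloop
endfacet
facet normal 0.708 -0.342 -0.618
outer loop
vertex -0.786 -0.426 2.186
vertex -1.222 -0.978 1.992
vertex -1.165 -0.315 1.69
endloop
endfacet
facet normal 0.133 0.984 0.119
outer loop
vertex -0.786 -0.426 2.186
vertex -1.165 -0.315 1.69
vertex -2.618 -0.302 3.208
endloop
endfacet
facet normal 0.708 -0.342 -0.618
outer loop
vertex -1.165 -0.315 1.69
vertex -1.222 -0.978 1.992
vertex -1.587 -0.704 1.422
endloop
endfacet
facet normal -0.446 0.783 -0.434
outer loop
vertex -1.165 -0.315 1.69
vertex -1.587 -0.704 1.422
vertex -2.618 -0.302 3.208
endloop
endfacet
facet normal 0.707 -0.343 -0.618
outer loop
vertex -1.587 -0.704 1.422
vertex -1.222 -0.978 1.992
vertex -1.735 -1.299 1.583
endloop
endfacet
facet normal -0.856 0.075 -0.511
outer loop
vertex -1.587 -0.704 1.422
vertex -1.735 -1.299 1.583
vertex -2.618 -0.302 3.208
endloop
endfacet
facet normal 0.707 -0.344 -0.618
outer loop
vertex -1.735 -1.299 1.583
vertex -1.222 -0.978 1.992
vertex -1.497 -1.652 2.052
endloop
endfacet
facet normal -0.791 -0.609 -0.057
outer loop
vertex -1.735 -1.299 1.583
vertex -1.497 -1.652 2.052
vertex -2.618 -0.302 3.208
endloop
endfacet
facet normal 0.708 -0.344 -0.617
outer loop
vertex -1.497 -1.652 2.052
vertex -1.222 -0.978 1.992
vertex -1.052 -1.497 2.476
endloop
endfacet
facet normal -0.299 -0.752 0.588
outer loop
vertex -1.497 -1.652 2.052
vertex -1.052 -1.497 2.476
vertex -2.618 -0.302 3.208
endloop
endfacet
facet normal 0.709 -0.343 -0.616
outer loop
vertex -1.052 -1.497 2.476
vertex -1.222 -0.978 1.992
vertex -0.736 -0.951 2.536
endloop
endfacet
facet normal 0.249 -0.247 0.936
outer loop
vertex -1.052 -1.497 2.476
vertex -0.736 -0.951 2.536
vertex -2.618 -0.302 3.208
endloop
endfacet
facet normal 0.709 -0.343 -0.616
outer loop
vertex -0.736 -0.951 2.536
vertex -1.222 -0.978 1.992
vertex -0.786 -0.426 2.186
endloop
endfacet
facet normal 0.441 0.527 0.727
outer loop
vertex -0.736 -0.951 2.536
vertex -0.786 -0.426 2.186
vertex -2.618 -0.302 3.208
endloop
endfacet

endsolid
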